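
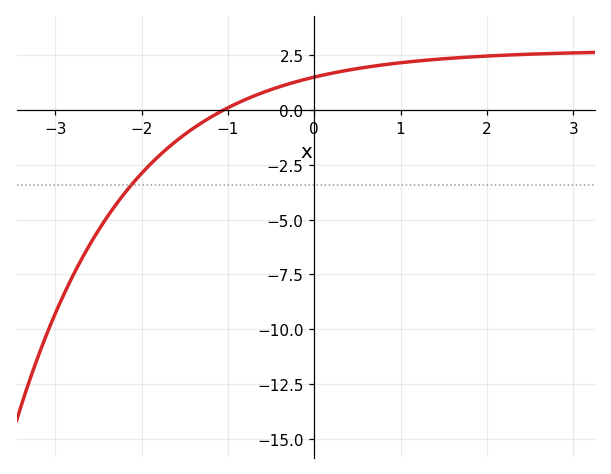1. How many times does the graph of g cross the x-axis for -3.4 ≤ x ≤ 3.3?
1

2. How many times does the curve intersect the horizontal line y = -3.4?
1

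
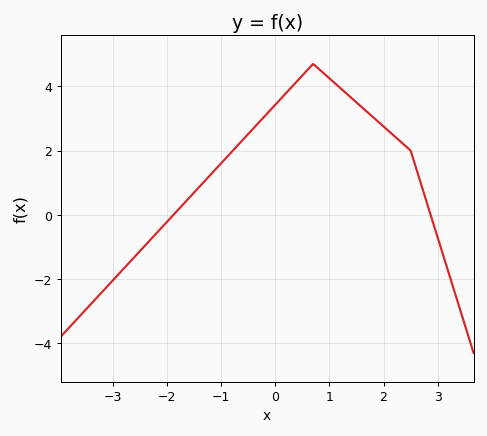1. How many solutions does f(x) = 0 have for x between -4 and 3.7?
2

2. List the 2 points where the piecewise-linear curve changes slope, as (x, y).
(0.7, 4.7); (2.5, 2)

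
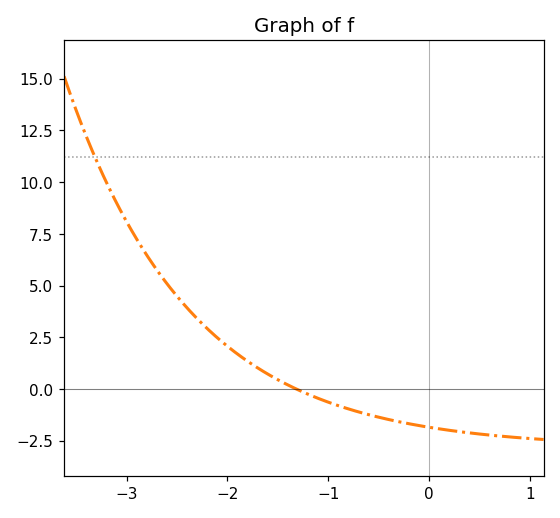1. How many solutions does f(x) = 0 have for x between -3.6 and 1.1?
1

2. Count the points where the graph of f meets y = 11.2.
1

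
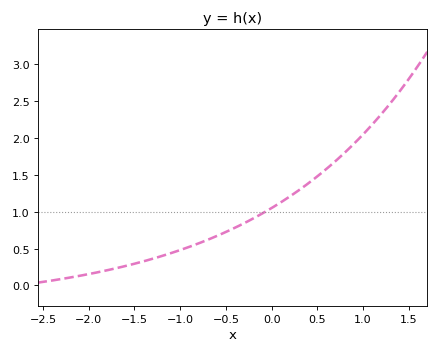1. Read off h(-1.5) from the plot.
0.294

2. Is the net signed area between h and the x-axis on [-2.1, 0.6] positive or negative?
positive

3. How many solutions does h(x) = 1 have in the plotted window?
1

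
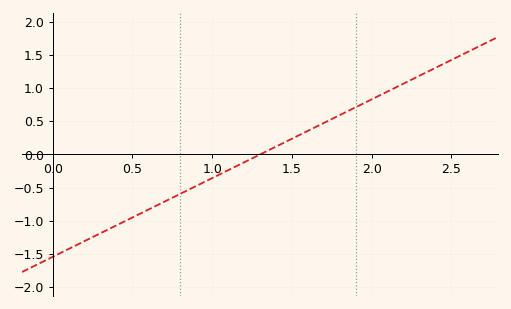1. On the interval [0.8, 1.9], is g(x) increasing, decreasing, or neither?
increasing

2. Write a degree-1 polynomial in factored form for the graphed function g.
y = 1.19(x - 1.3)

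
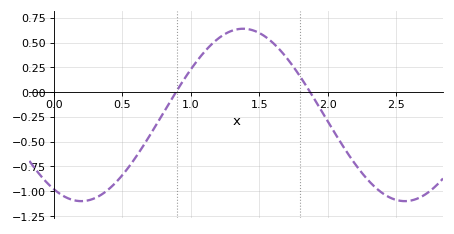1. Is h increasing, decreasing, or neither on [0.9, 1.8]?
neither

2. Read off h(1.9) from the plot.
-0.066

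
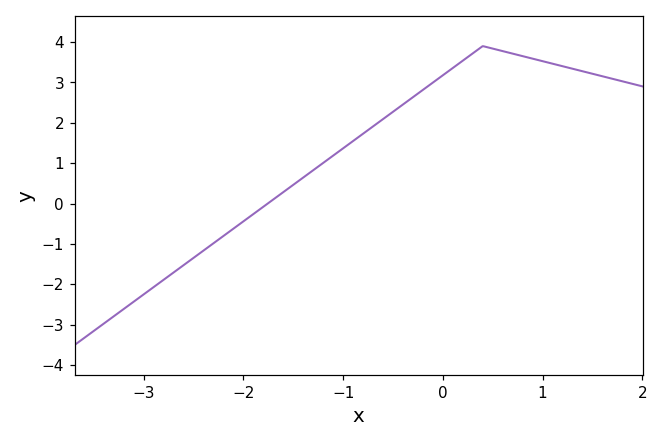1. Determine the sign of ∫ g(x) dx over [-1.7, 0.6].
positive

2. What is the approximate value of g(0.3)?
3.72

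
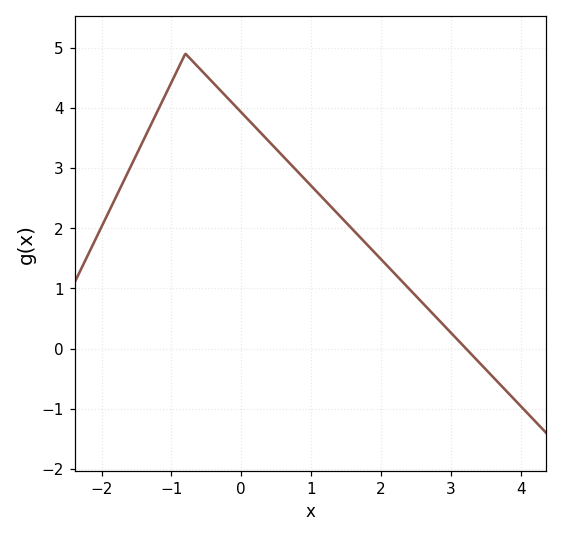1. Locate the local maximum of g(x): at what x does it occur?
-0.8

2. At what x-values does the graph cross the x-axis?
3.2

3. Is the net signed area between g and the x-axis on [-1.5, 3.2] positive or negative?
positive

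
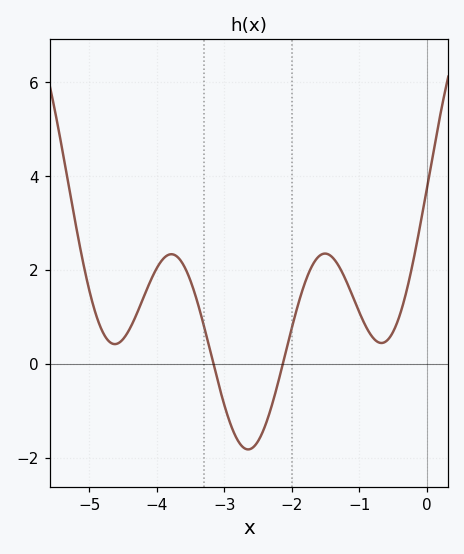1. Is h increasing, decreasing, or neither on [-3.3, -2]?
neither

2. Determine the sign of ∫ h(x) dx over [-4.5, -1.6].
positive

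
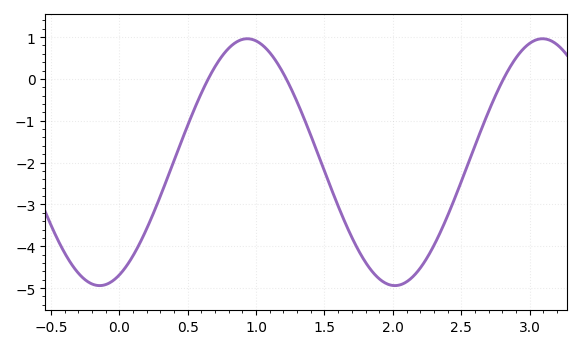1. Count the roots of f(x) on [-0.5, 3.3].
3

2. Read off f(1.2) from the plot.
0.127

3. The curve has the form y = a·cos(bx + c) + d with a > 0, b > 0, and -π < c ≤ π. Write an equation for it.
y = 2.95cos(2.91x - 2.72) - 1.99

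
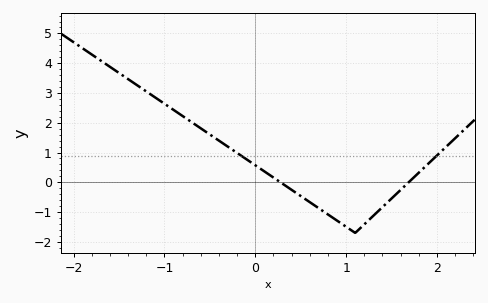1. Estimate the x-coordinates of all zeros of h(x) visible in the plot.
0.3, 1.7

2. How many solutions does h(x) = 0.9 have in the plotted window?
2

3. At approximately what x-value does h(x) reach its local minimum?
1.1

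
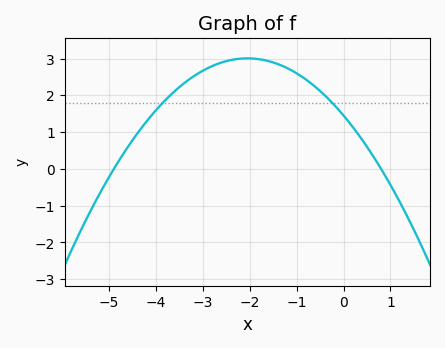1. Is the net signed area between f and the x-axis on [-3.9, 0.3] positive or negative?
positive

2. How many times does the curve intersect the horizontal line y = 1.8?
2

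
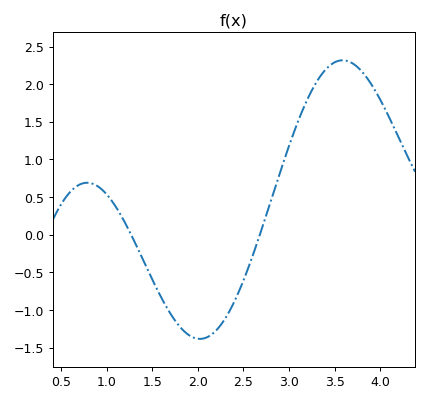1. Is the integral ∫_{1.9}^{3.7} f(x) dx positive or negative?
positive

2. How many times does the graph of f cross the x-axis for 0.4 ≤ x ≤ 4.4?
2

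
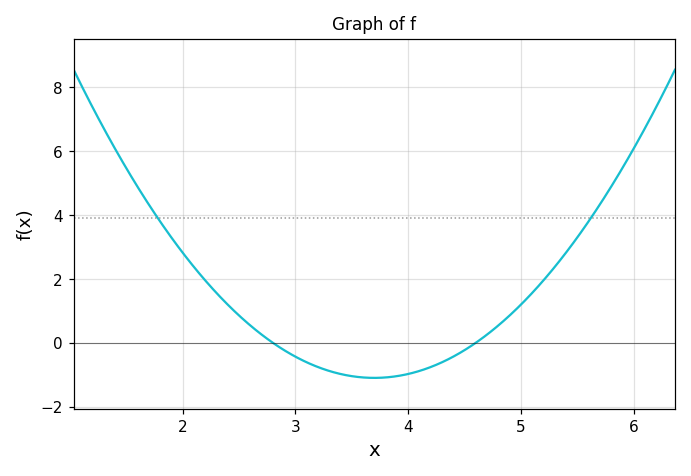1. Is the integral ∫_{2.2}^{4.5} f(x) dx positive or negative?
negative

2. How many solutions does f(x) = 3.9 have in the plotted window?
2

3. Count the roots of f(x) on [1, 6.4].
2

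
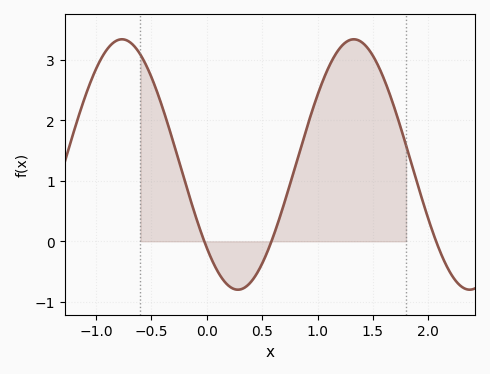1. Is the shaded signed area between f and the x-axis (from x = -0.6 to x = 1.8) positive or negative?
positive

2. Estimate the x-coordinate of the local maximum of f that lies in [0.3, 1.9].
1.33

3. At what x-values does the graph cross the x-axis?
-0.023, 0.584, 2.07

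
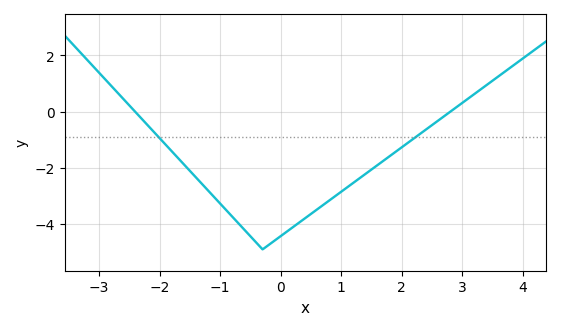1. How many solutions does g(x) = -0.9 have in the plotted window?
2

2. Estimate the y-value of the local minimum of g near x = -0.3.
-4.8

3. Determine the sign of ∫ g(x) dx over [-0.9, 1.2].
negative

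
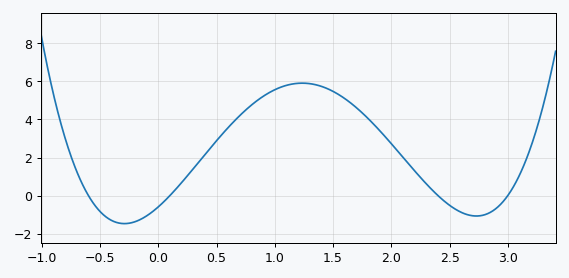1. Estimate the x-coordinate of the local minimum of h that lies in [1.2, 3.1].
2.73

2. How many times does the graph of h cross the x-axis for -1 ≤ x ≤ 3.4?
4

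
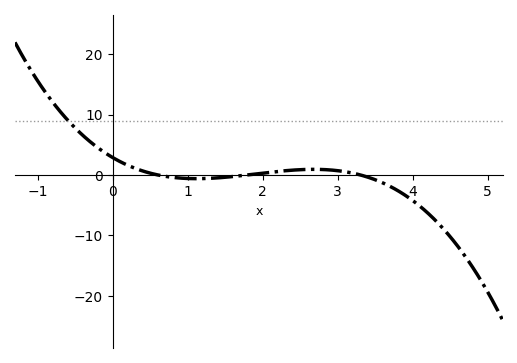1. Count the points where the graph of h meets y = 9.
1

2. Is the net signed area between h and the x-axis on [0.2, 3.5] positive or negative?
positive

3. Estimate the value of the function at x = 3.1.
0.526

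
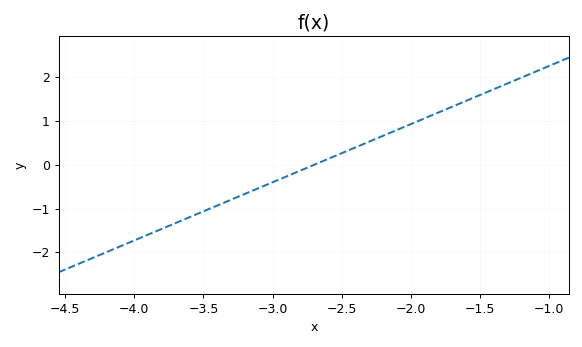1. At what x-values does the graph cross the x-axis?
-2.7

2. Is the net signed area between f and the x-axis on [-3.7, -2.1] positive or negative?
negative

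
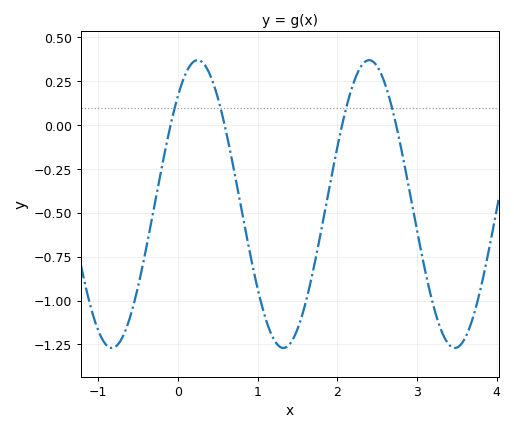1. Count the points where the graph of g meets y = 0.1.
4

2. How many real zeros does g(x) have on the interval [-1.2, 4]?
4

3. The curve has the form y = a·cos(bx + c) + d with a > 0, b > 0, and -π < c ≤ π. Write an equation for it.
y = 0.82cos(2.9x - 0.72) - 0.45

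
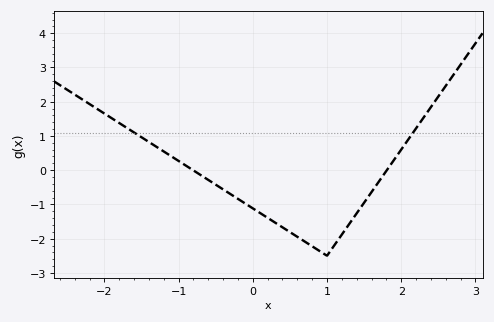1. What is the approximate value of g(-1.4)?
0.8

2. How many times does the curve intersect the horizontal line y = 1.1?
2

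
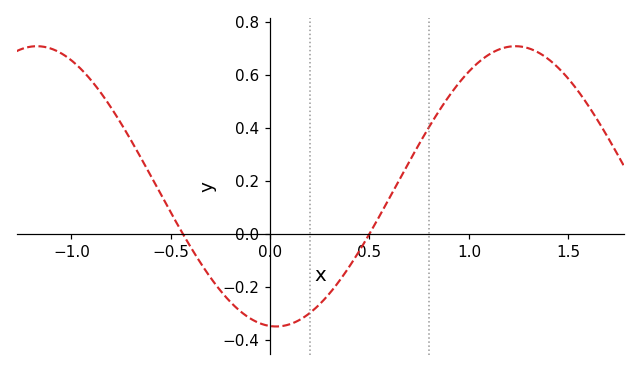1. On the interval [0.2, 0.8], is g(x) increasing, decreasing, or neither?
increasing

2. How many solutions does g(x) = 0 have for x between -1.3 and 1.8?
2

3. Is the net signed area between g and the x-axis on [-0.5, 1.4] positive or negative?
positive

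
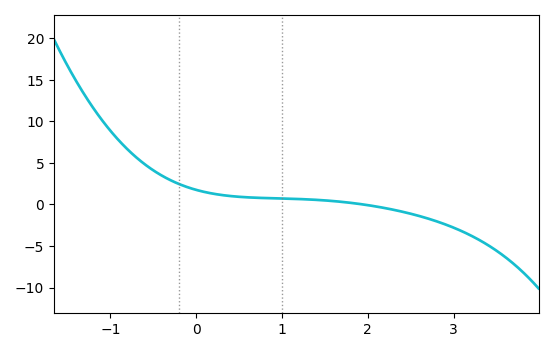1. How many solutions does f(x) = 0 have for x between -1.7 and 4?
1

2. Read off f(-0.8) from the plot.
6.61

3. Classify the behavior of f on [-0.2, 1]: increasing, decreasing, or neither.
decreasing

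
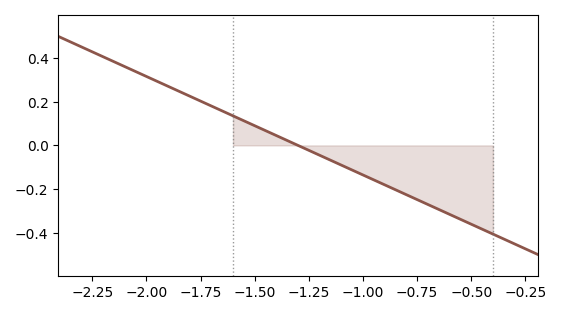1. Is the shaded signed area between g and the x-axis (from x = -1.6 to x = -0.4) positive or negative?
negative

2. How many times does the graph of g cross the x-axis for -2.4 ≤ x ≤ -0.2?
1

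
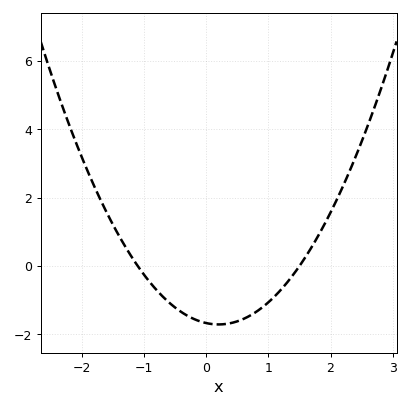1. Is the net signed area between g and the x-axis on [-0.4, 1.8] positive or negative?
negative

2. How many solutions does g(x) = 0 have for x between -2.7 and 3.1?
2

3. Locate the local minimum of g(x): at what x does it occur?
0.2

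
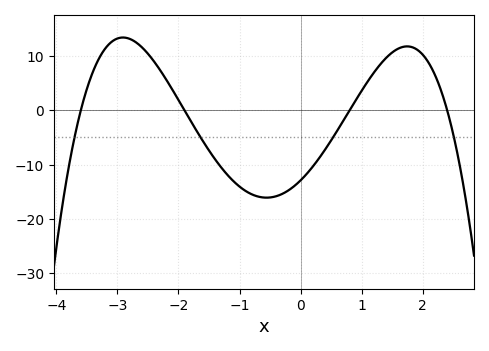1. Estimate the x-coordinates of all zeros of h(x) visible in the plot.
-3.6, -1.9, 0.8, 2.4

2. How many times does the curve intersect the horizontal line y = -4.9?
4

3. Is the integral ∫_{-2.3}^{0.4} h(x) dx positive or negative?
negative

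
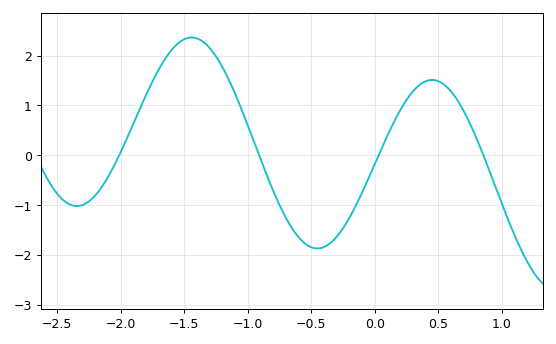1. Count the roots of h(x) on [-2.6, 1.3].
4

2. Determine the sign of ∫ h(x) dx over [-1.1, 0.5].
negative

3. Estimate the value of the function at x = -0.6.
-1.6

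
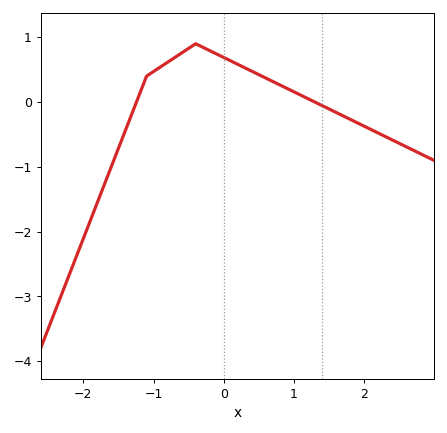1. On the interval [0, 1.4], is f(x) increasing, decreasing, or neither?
decreasing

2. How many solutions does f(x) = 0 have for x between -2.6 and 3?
2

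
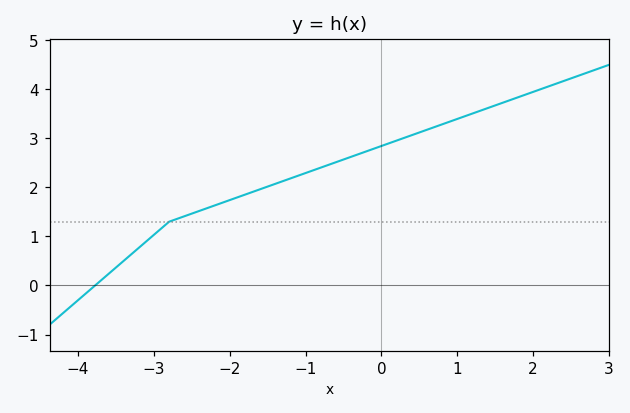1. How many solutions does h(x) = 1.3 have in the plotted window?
1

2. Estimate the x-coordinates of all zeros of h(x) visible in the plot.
-3.8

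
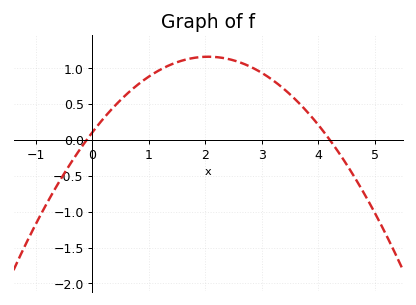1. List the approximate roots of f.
-0.1, 4.2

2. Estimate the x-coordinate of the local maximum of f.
2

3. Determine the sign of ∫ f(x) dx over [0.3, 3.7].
positive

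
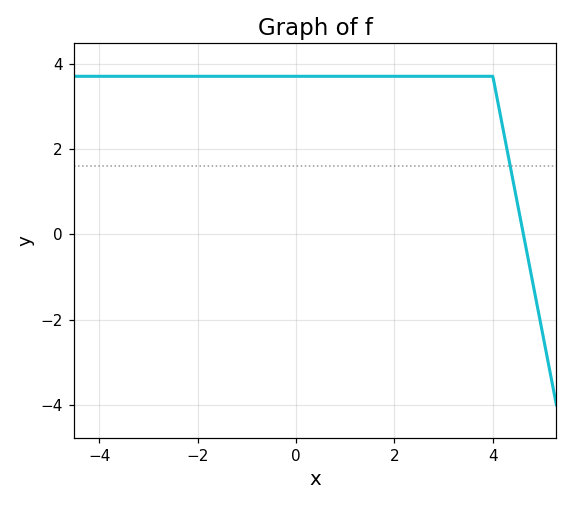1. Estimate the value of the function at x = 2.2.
3.7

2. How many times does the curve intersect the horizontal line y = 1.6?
1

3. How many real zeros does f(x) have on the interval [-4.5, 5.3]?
1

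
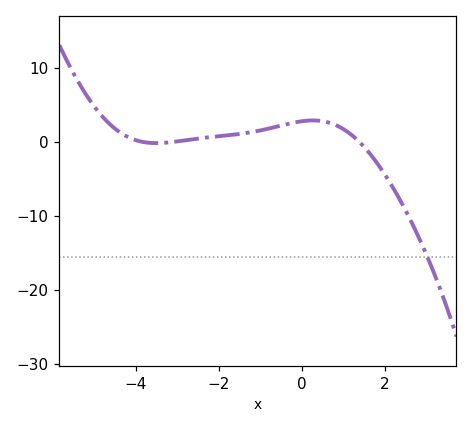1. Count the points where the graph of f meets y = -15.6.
1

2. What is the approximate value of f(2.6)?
-10.4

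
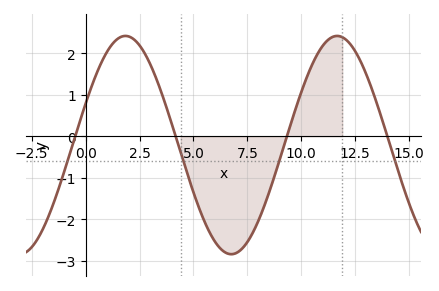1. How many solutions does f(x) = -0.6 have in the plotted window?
4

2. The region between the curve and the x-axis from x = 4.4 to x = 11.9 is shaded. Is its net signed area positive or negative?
negative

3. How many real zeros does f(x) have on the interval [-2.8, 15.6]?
4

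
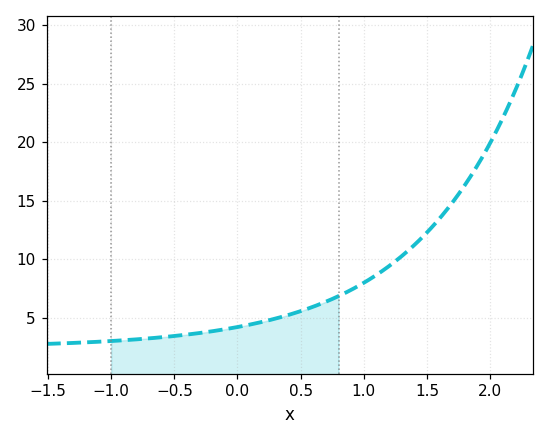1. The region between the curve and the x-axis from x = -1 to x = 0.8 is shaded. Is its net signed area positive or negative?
positive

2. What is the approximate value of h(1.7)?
14.8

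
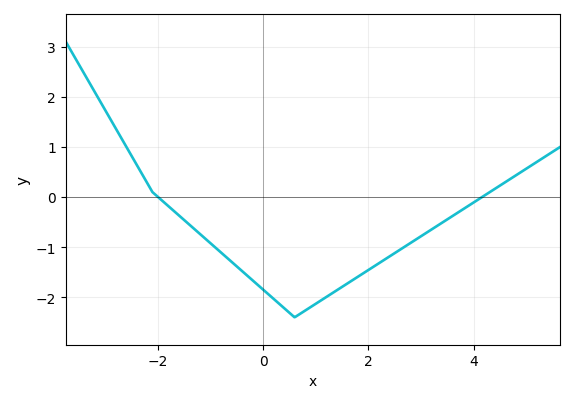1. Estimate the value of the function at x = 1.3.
-1.9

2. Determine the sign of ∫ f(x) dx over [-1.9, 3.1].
negative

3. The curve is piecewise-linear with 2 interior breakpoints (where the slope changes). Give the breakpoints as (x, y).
(-2.1, 0.1); (0.6, -2.4)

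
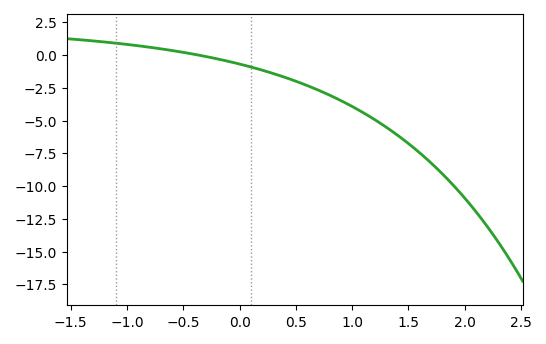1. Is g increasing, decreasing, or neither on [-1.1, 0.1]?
decreasing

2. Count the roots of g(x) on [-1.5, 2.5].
1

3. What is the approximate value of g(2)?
-11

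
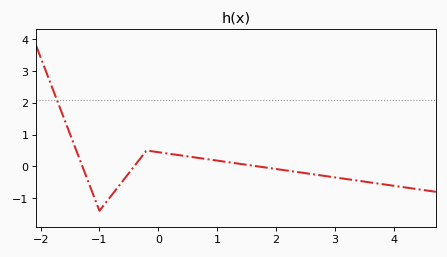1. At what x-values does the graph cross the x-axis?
-1.3, -0.4, 1.7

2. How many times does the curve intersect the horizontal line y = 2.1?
1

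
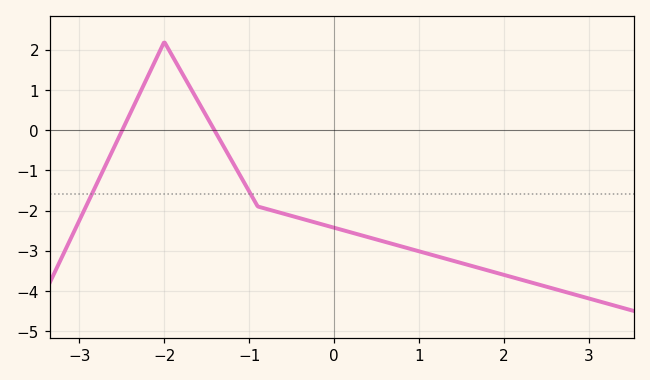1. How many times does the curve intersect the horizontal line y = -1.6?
2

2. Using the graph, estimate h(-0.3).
-2.3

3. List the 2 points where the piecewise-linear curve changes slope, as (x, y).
(-2, 2.2); (-0.9, -1.9)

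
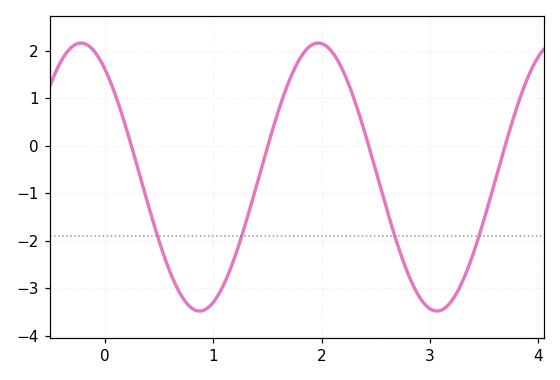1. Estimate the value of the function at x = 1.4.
-0.8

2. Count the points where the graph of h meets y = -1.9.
4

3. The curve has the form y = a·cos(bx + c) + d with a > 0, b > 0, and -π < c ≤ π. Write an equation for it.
y = 2.82cos(2.9x + 0.63) - 0.66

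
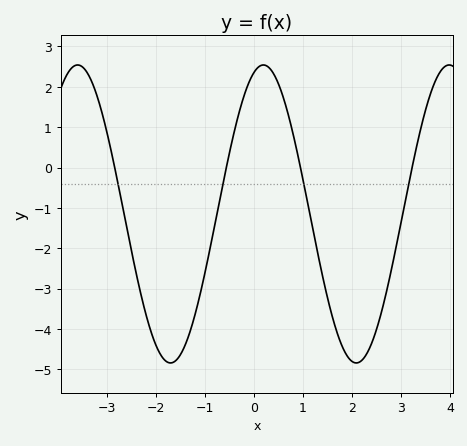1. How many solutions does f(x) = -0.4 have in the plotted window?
4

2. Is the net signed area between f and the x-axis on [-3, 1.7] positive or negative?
negative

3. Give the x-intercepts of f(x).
-2.84, -0.563, 0.948, 3.22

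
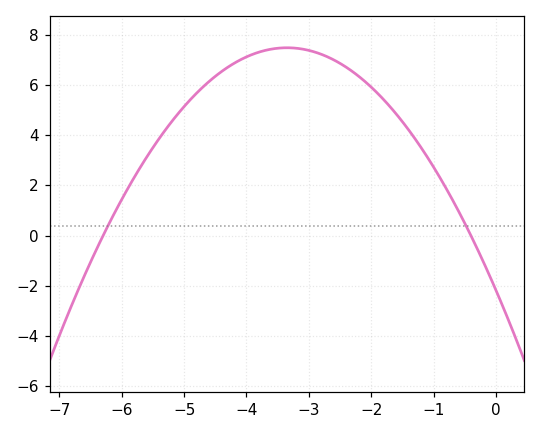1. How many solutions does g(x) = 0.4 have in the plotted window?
2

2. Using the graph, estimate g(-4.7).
5.92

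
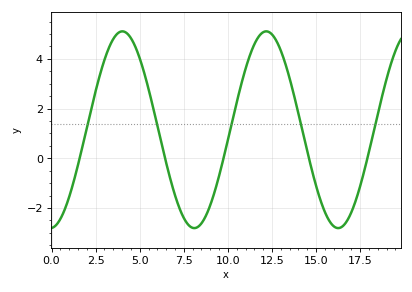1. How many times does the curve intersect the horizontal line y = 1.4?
5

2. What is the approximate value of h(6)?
1.32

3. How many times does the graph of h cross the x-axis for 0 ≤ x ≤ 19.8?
5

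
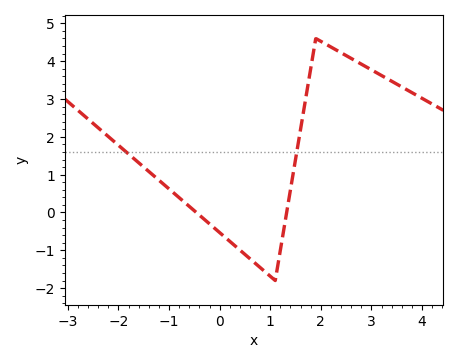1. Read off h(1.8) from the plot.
3.8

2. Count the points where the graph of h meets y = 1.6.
2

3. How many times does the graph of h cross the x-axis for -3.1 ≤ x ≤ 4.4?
2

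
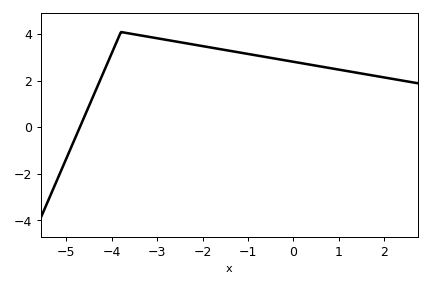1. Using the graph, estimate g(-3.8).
4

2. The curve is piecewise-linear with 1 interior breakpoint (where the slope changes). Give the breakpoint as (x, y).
(-3.8, 4.1)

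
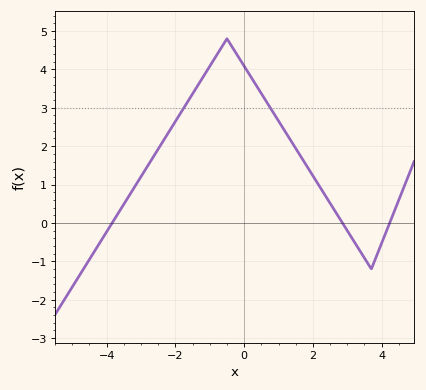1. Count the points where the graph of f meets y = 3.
2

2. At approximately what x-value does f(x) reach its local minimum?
3.7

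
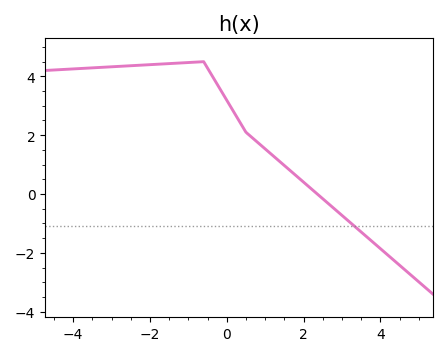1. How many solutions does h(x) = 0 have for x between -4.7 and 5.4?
1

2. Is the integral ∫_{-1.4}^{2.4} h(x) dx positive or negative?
positive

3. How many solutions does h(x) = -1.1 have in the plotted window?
1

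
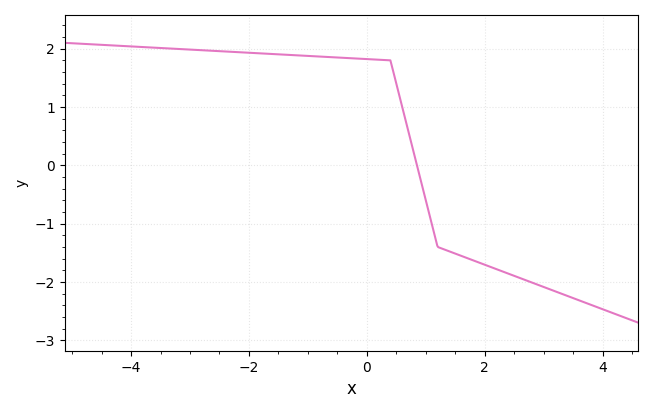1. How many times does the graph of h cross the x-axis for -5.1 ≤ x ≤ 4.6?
1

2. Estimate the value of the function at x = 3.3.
-2.2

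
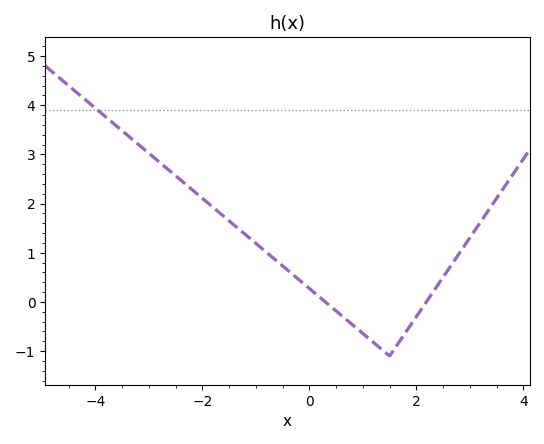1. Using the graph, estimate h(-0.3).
0.55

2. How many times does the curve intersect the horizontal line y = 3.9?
1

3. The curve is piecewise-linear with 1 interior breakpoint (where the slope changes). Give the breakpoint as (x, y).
(1.5, -1.1)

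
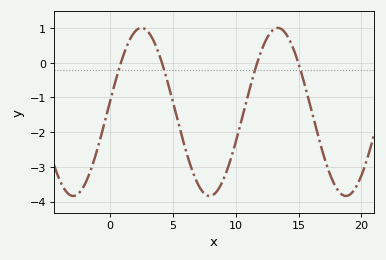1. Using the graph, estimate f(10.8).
-1.2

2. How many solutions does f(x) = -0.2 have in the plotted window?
4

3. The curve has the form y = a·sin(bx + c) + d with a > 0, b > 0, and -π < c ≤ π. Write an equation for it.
y = 2.42sin(0.58x + 0.11) - 1.42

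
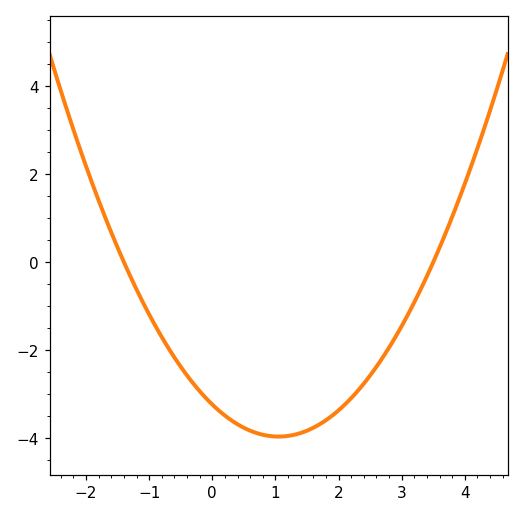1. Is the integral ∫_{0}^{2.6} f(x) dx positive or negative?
negative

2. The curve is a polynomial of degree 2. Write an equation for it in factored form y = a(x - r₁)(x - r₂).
y = 0.66(x + 1.4)(x - 3.5)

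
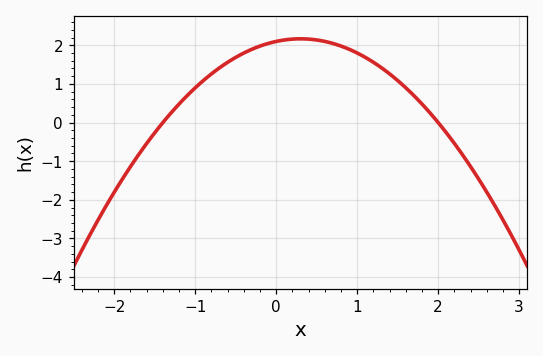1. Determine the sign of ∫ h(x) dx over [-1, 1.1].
positive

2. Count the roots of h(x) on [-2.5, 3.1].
2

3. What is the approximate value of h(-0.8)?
1.3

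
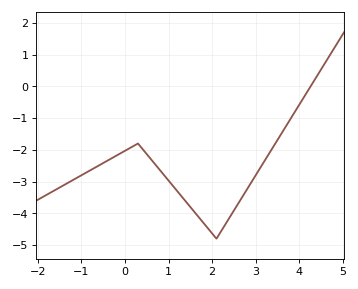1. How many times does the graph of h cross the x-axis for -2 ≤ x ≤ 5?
1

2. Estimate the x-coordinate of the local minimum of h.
2.1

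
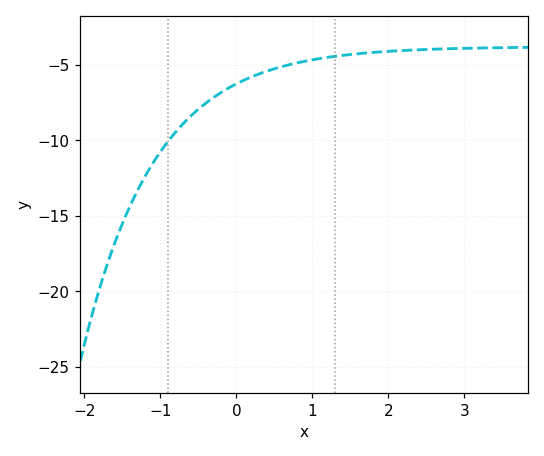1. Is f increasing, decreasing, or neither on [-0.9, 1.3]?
increasing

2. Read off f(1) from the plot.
-4.5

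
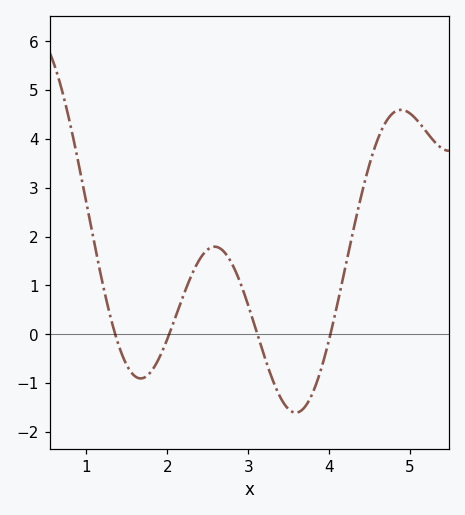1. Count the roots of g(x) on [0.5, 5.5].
4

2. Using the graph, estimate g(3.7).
-1.5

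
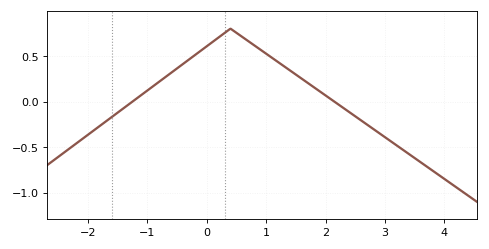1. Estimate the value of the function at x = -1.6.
-0.15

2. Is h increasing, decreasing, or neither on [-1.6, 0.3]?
increasing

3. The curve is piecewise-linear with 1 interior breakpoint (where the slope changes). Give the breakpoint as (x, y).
(0.4, 0.8)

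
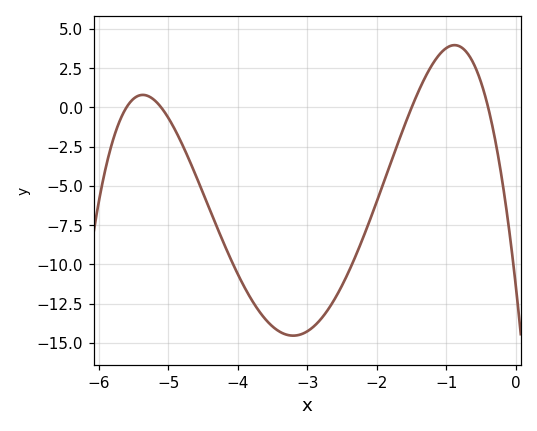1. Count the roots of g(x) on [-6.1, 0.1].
4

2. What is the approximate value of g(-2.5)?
-11.5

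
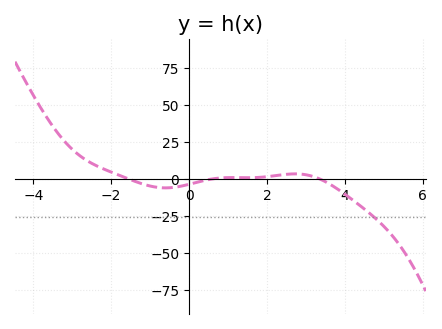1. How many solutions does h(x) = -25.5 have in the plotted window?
1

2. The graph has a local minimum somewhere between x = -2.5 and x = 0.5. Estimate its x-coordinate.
-0.6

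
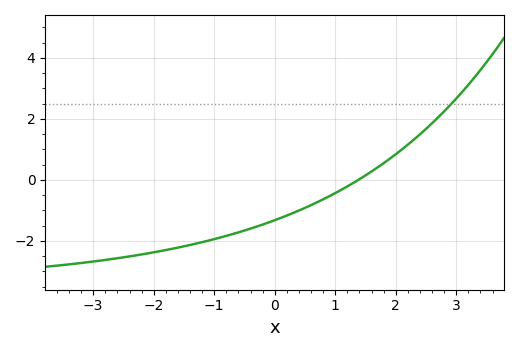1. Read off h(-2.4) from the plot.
-2.51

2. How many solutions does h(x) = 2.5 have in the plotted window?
1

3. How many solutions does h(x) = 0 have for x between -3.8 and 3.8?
1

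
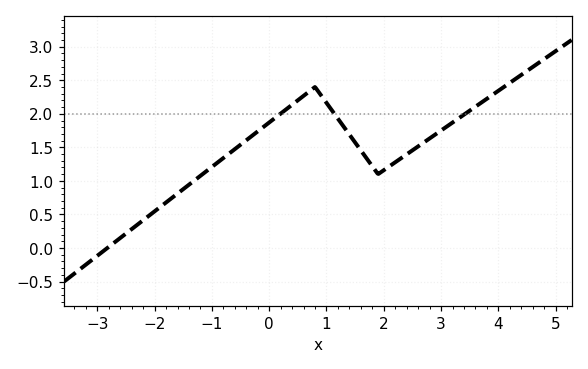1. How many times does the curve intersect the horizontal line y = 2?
3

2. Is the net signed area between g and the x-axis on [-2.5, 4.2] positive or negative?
positive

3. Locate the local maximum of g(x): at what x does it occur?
0.8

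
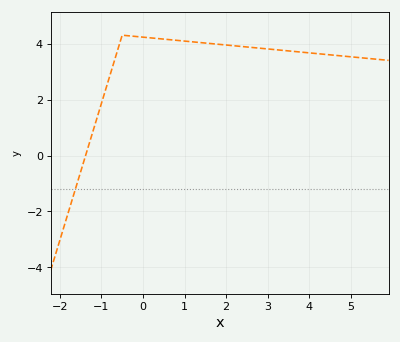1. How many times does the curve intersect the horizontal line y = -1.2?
1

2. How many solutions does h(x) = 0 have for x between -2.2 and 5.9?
1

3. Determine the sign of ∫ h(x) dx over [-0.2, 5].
positive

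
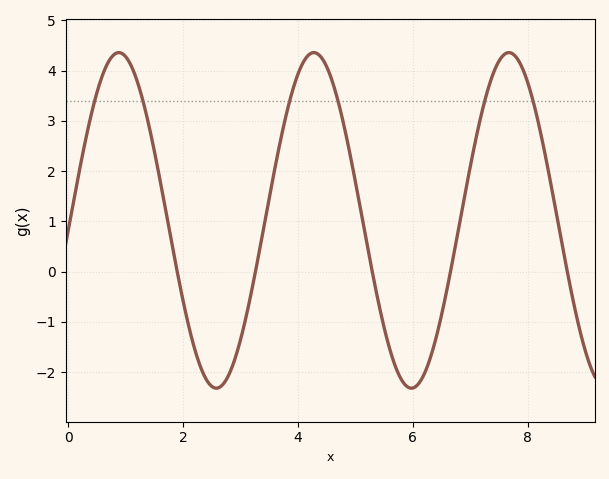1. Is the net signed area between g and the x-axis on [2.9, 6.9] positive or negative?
positive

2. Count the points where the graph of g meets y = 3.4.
6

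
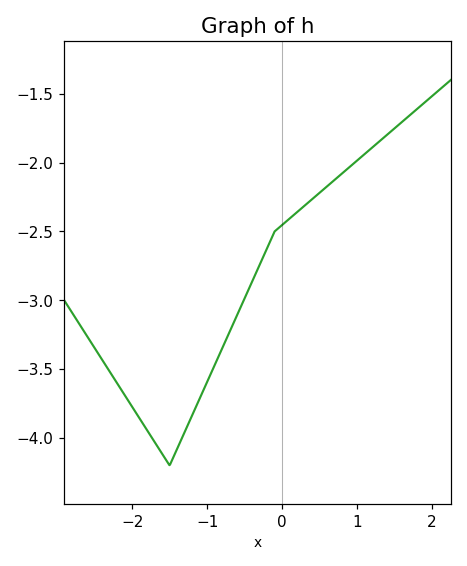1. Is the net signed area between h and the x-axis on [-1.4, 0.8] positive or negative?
negative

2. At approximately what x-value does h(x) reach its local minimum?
-1.5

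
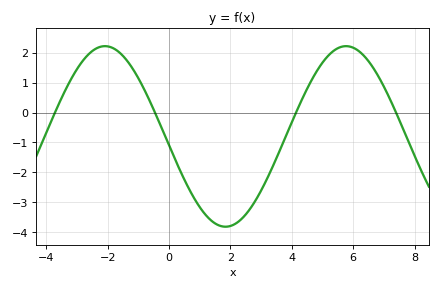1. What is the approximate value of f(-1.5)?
1.9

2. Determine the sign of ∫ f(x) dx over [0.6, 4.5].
negative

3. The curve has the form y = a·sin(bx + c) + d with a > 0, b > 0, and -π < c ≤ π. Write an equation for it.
y = 3.02sin(0.8x - 3) - 0.8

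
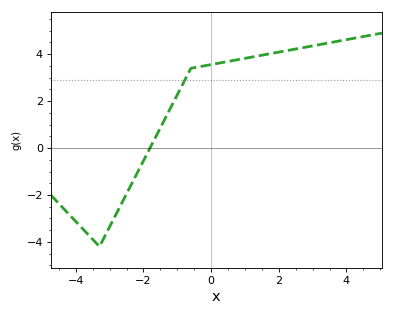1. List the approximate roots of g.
-1.81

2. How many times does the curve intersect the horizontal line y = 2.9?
1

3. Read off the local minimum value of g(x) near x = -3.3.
-4.2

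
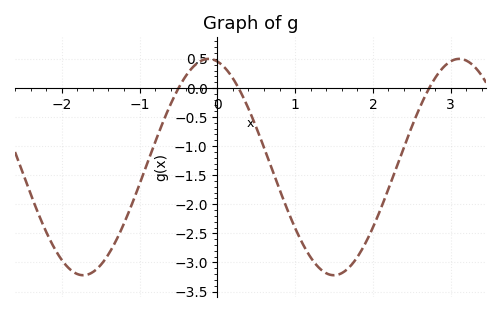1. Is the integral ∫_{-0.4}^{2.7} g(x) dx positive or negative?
negative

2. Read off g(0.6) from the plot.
-1.05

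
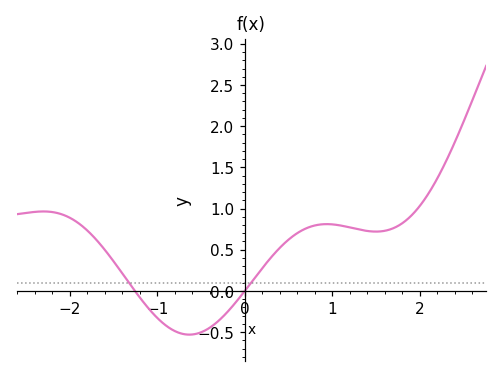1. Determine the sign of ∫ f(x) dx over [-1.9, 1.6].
positive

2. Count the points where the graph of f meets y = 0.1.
2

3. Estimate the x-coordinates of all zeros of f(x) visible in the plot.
-1.3, 0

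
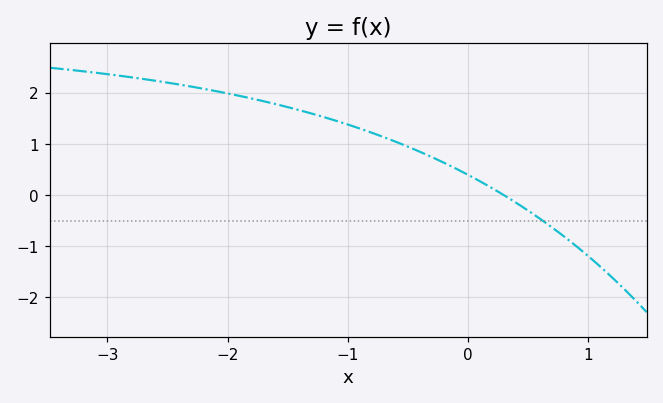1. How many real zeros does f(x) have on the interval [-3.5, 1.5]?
1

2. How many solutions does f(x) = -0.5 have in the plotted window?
1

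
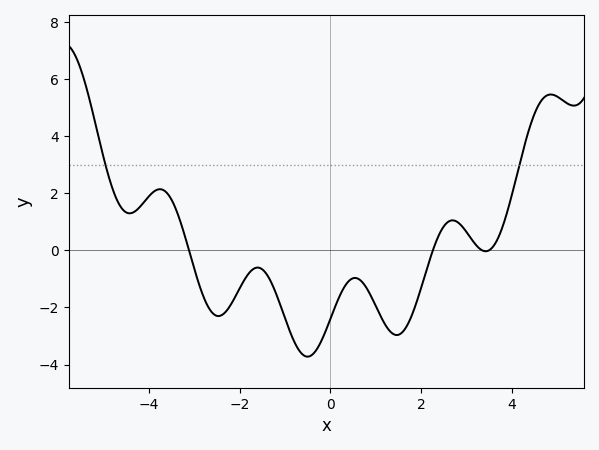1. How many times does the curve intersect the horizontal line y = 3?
2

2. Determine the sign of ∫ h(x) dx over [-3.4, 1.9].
negative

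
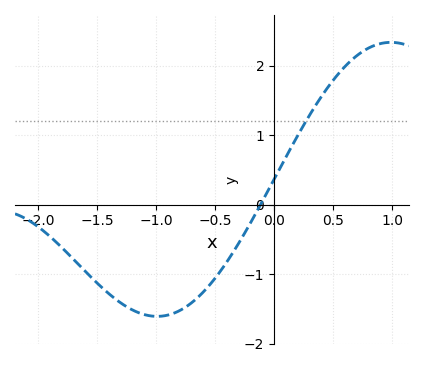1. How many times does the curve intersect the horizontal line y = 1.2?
1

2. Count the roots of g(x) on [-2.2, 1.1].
1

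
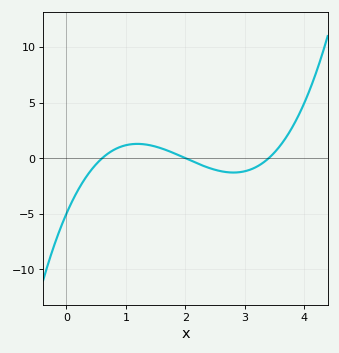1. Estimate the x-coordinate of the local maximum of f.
1.19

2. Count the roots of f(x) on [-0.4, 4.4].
3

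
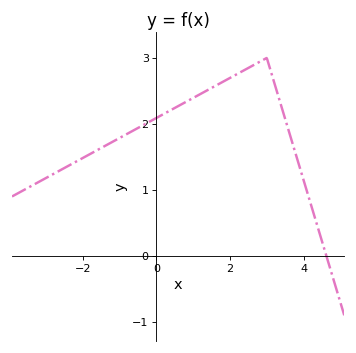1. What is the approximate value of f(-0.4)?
2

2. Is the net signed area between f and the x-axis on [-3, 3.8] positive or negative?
positive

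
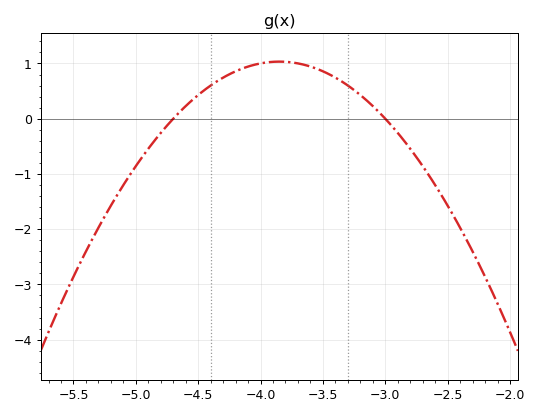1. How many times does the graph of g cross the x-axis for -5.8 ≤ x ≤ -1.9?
2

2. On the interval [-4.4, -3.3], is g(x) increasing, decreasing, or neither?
neither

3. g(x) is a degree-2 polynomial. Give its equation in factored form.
y = -1.43(x + 4.7)(x + 3)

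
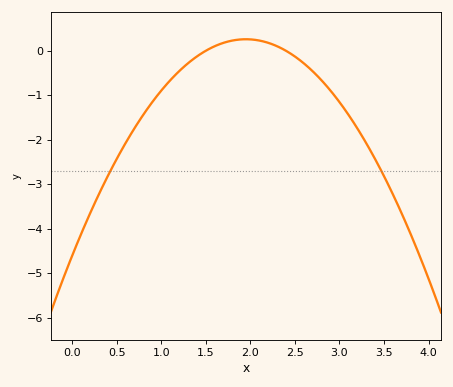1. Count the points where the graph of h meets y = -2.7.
2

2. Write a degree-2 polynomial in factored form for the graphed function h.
y = -1.28(x - 1.5)(x - 2.4)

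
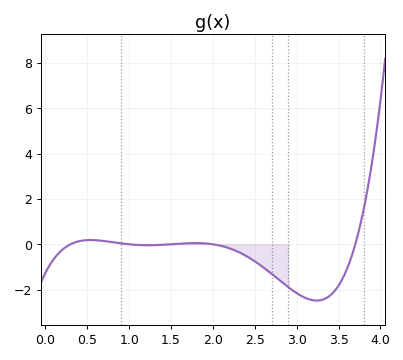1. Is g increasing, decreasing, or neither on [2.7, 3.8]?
neither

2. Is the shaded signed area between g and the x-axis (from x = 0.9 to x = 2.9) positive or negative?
negative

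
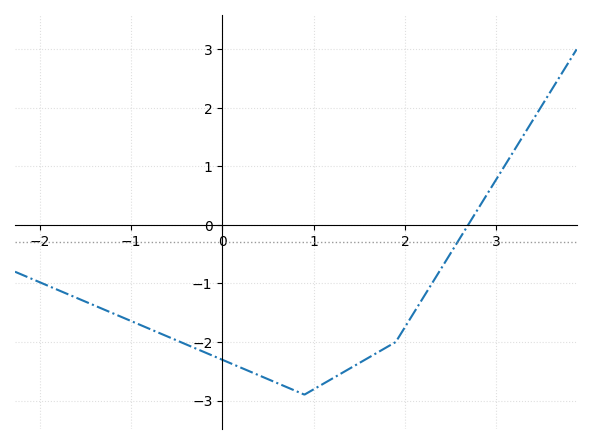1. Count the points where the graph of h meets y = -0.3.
1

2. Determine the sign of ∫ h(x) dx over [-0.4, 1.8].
negative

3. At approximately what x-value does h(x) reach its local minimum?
0.9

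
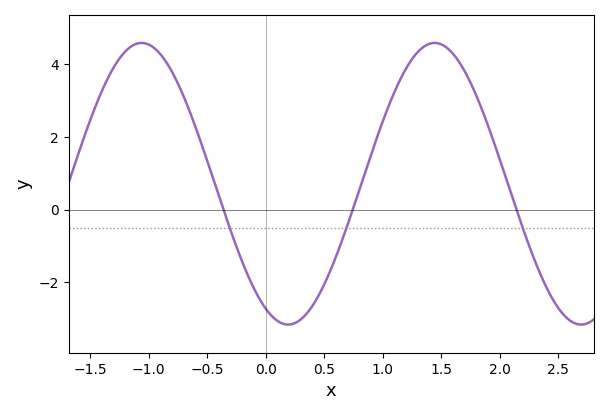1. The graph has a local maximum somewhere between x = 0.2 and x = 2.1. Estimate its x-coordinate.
1.44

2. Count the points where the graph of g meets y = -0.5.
3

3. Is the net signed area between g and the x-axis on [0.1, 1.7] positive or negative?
positive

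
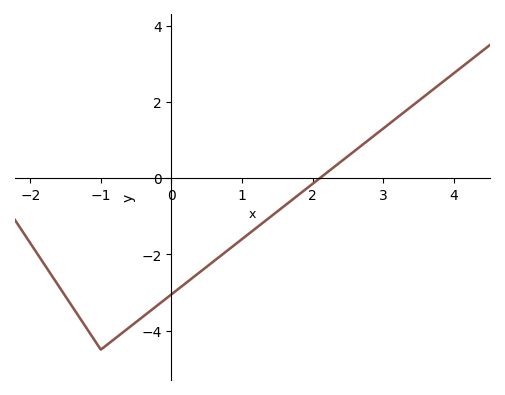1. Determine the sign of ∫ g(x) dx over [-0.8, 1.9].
negative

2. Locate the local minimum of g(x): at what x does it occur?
-1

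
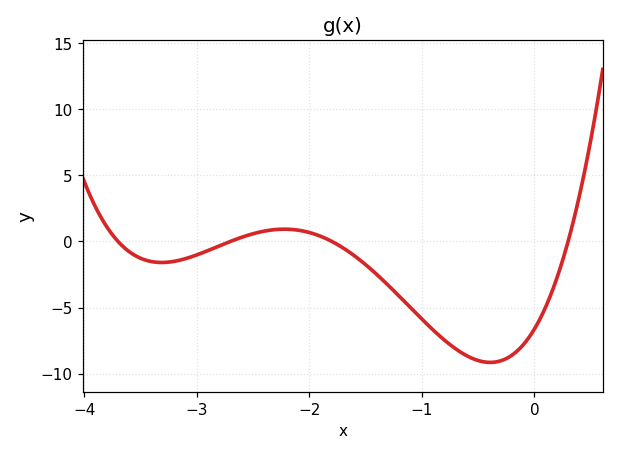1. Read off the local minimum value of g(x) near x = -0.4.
-9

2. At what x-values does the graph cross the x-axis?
-3.7, -2.7, -1.8, 0.3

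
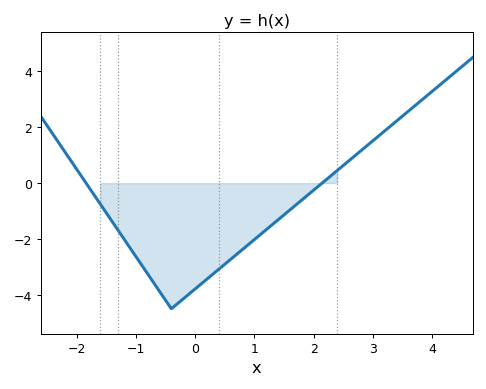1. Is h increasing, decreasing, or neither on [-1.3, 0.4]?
neither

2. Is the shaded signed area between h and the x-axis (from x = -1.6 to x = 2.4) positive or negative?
negative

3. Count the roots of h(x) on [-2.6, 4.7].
2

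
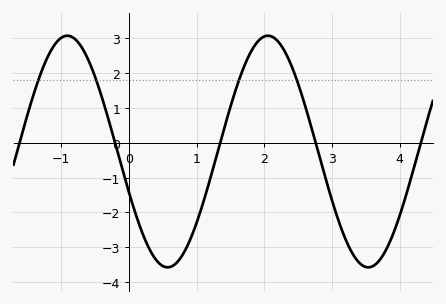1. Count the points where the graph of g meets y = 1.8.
4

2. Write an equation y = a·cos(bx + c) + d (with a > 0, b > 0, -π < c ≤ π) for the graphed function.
y = 3.33cos(2.12x + 1.93) - 0.25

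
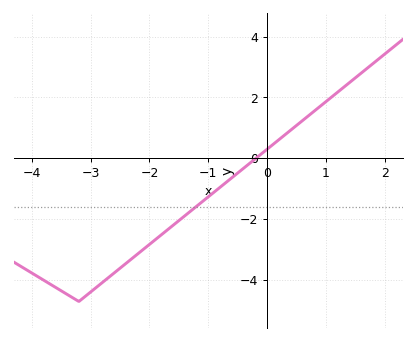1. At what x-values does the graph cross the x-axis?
-0.192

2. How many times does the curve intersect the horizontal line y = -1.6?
1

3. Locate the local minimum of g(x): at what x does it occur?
-3.2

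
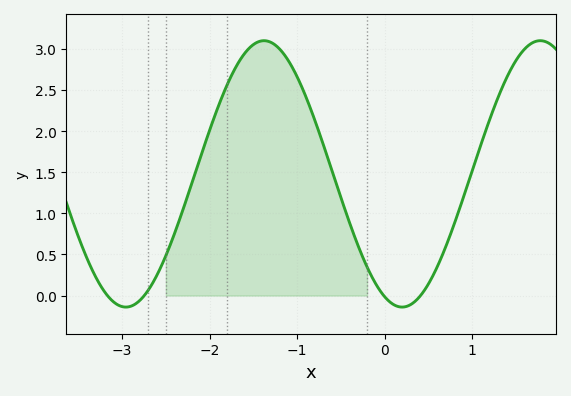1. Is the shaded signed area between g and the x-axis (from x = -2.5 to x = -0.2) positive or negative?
positive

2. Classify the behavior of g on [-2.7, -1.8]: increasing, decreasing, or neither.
increasing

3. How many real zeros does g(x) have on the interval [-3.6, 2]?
4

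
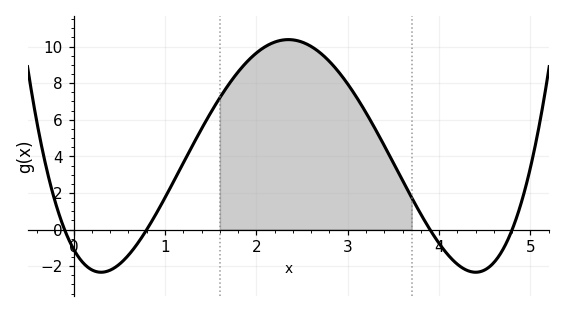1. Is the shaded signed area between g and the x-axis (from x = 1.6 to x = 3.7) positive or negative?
positive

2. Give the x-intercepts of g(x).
-0.1, 0.8, 3.9, 4.8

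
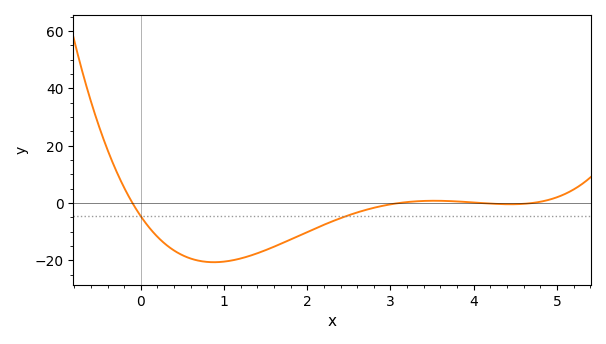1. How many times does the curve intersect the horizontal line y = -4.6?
2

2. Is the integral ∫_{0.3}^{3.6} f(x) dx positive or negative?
negative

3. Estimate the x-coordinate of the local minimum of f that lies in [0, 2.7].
0.9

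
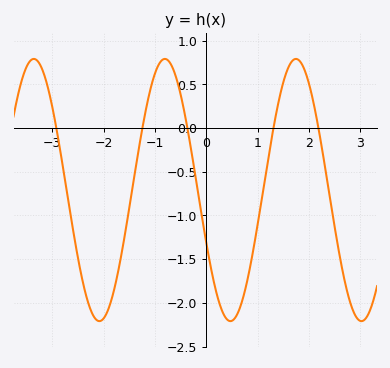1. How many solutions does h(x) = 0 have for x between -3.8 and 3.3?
5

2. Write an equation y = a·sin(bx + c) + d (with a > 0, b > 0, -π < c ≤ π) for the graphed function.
y = 1.5sin(2.46x - 2.73) - 0.71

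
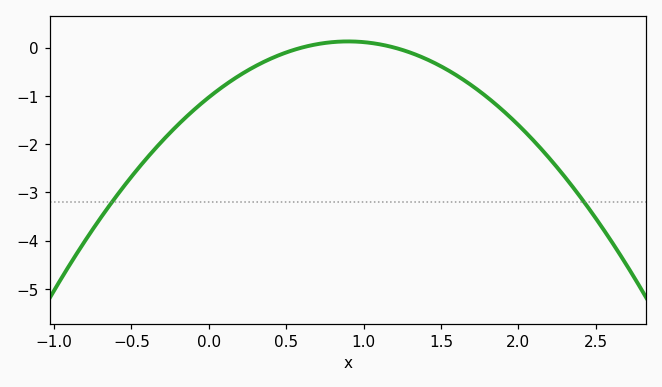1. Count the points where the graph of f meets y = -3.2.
2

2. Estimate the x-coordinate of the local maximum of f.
0.9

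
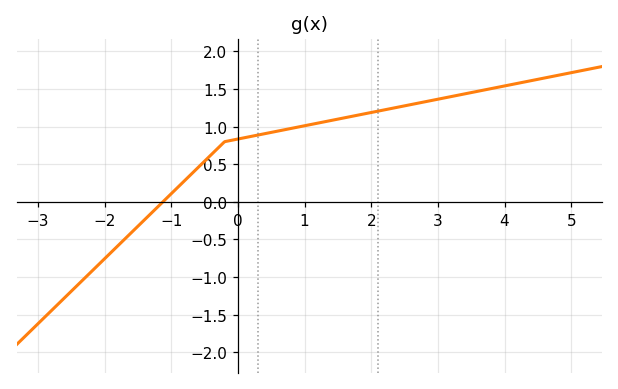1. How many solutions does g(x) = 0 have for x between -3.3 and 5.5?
1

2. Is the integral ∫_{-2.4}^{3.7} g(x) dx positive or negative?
positive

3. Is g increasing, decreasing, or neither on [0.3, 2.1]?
increasing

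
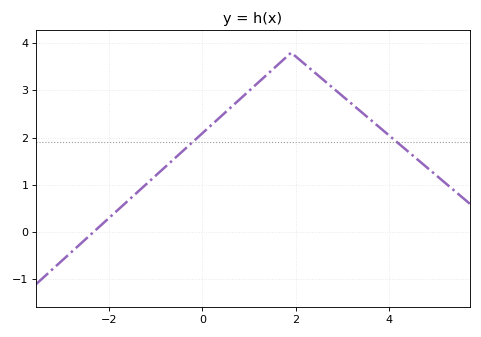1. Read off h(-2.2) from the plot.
0.121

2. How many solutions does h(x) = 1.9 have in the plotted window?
2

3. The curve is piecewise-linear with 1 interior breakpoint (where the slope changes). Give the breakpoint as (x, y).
(1.9, 3.8)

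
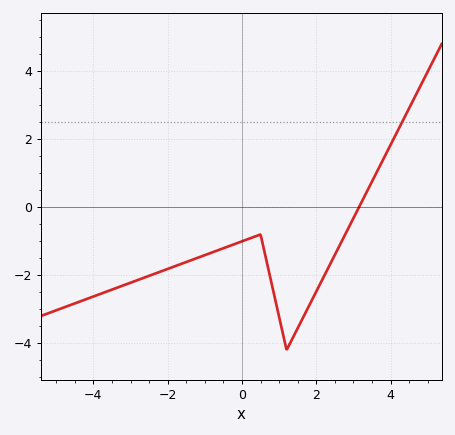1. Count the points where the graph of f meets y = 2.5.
1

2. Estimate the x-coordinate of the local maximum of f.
0.496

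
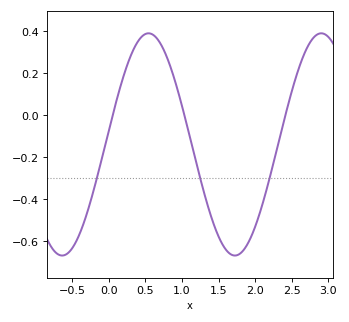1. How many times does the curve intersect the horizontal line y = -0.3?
3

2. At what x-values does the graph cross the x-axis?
0.052, 1.03, 2.41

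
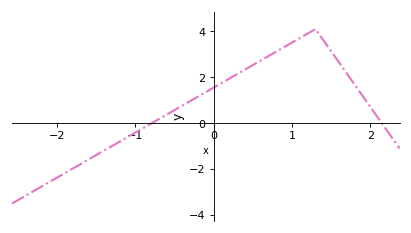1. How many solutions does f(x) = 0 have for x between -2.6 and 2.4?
2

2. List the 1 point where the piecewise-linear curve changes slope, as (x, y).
(1.3, 4.1)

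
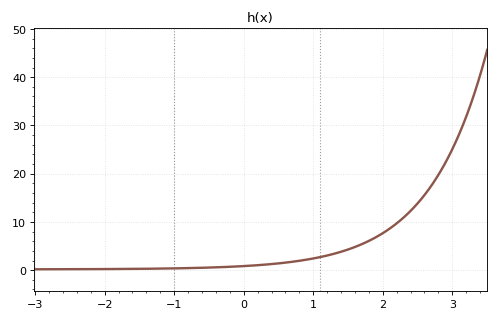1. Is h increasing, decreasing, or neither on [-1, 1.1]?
increasing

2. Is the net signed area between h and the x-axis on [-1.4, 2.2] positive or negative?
positive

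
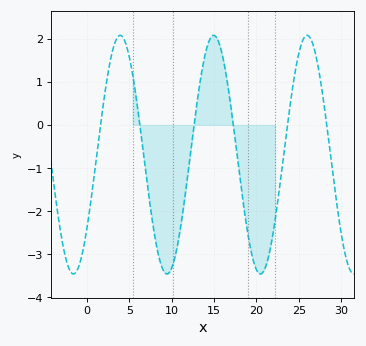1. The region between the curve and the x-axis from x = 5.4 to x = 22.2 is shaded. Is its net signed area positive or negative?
negative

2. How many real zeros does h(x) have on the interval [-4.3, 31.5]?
6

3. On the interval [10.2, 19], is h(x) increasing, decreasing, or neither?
neither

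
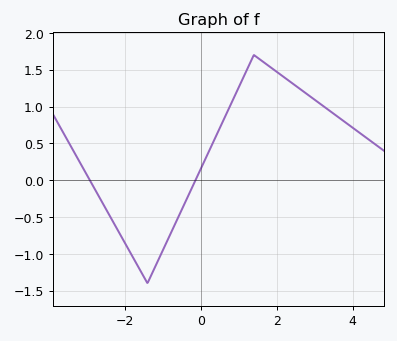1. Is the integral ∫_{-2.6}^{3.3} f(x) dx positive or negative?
positive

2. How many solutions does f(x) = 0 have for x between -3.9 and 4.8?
2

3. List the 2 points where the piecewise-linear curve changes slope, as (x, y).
(-1.4, -1.4); (1.4, 1.7)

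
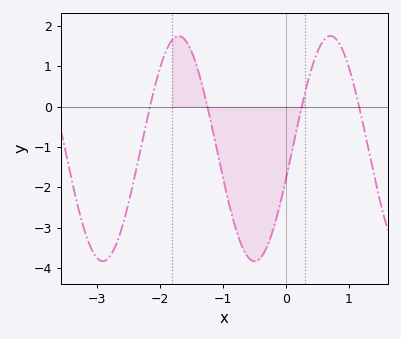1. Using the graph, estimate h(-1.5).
1.39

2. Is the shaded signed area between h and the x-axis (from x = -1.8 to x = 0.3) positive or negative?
negative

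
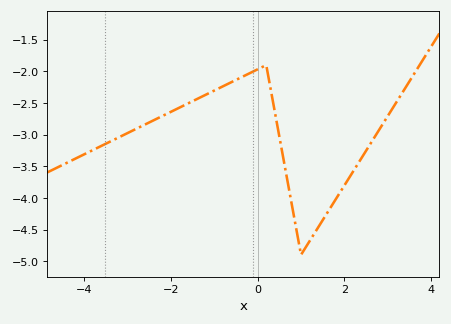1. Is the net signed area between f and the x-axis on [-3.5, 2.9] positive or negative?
negative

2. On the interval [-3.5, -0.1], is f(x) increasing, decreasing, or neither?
increasing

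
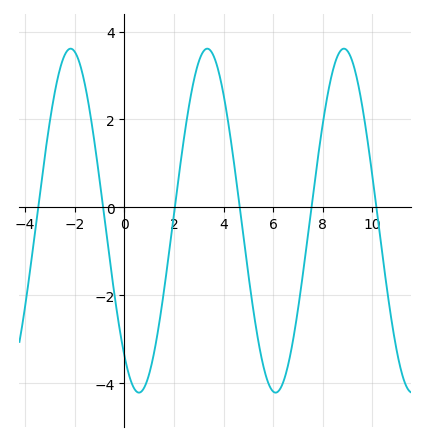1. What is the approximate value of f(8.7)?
3.55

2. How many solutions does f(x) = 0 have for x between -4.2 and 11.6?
6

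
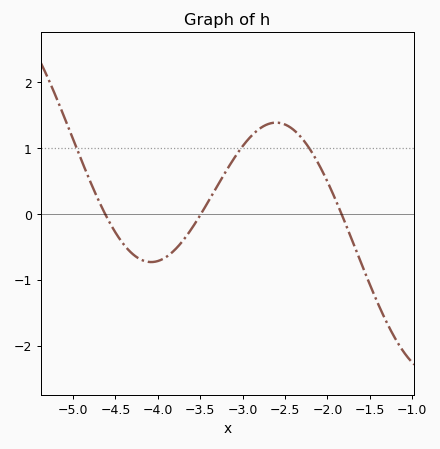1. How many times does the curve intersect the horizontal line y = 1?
3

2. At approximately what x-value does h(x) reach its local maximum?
-2.61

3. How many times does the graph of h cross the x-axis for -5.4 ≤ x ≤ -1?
3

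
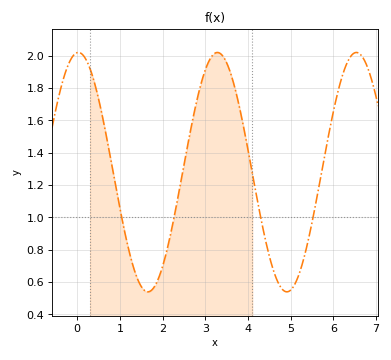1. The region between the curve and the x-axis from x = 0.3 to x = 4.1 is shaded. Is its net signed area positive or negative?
positive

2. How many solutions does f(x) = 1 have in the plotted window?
4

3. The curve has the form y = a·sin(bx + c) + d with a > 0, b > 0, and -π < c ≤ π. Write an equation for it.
y = 0.74sin(1.93x + 1.52) + 1.28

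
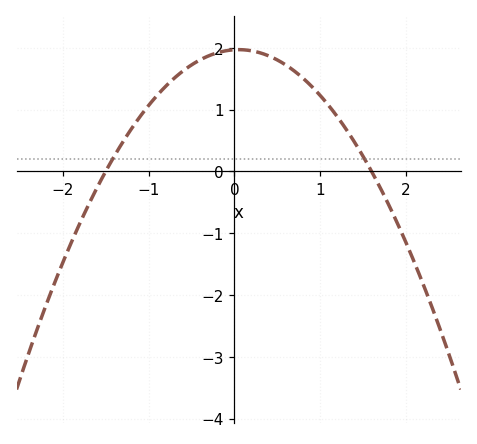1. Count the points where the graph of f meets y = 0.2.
2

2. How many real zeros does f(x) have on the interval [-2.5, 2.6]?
2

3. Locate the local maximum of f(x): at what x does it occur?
0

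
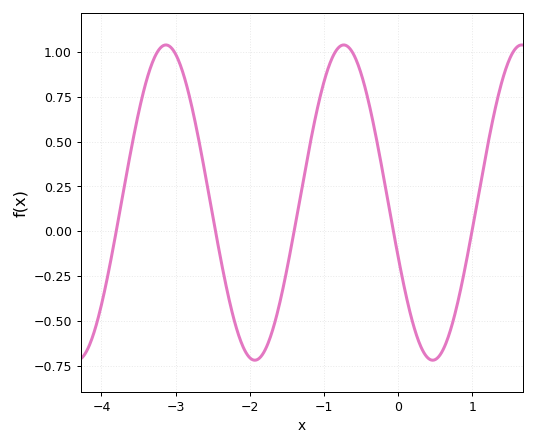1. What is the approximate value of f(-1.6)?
-0.406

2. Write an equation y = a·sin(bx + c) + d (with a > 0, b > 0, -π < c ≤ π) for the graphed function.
y = 0.88sin(2.62x - 2.79) + 0.16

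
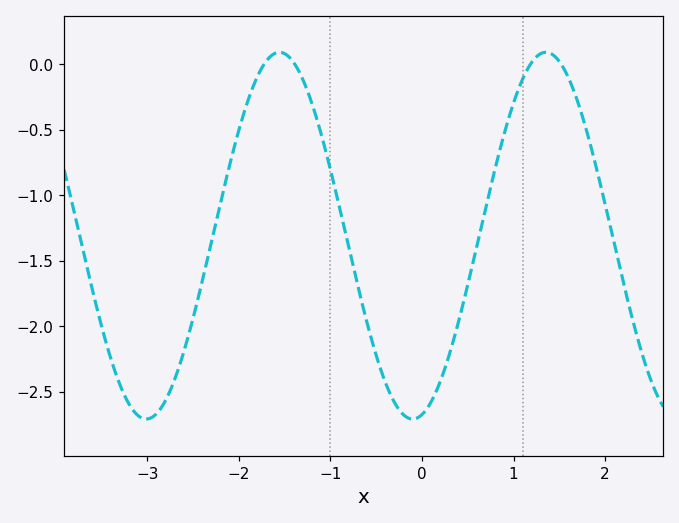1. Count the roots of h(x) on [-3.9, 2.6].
4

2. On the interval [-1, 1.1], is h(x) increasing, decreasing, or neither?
neither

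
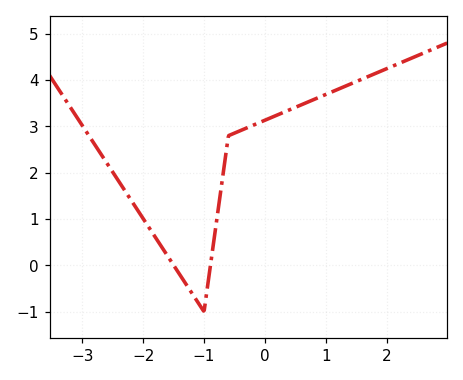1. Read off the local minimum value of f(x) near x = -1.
-1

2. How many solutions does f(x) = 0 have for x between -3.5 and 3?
2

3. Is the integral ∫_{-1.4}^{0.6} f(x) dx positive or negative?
positive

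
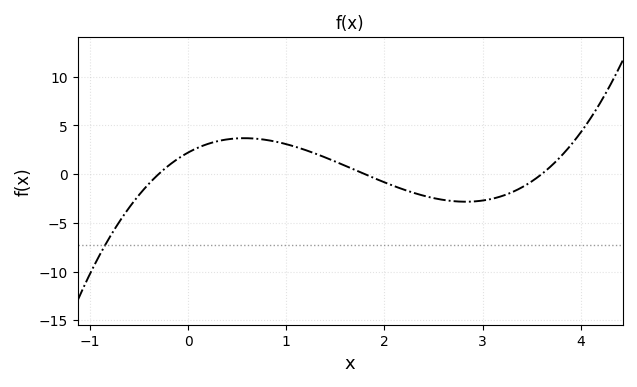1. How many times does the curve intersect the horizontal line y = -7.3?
1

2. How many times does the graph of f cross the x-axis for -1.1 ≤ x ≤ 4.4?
3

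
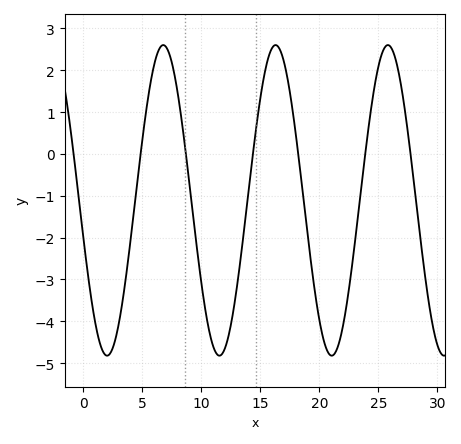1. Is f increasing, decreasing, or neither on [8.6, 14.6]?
neither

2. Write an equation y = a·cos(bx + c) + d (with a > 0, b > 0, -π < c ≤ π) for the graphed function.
y = 3.71cos(0.66x + 1.8) - 1.11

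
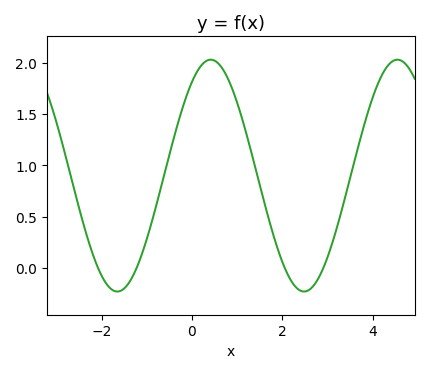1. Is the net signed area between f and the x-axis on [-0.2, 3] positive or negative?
positive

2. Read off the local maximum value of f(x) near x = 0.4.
2.03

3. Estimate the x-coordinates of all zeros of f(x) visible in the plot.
-2.08, -1.23, 2.05, 2.91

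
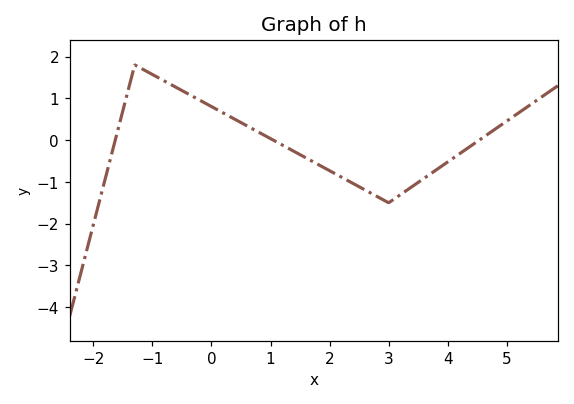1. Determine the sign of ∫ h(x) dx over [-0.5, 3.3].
negative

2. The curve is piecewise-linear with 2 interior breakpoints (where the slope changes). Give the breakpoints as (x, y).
(-1.3, 1.8); (3, -1.5)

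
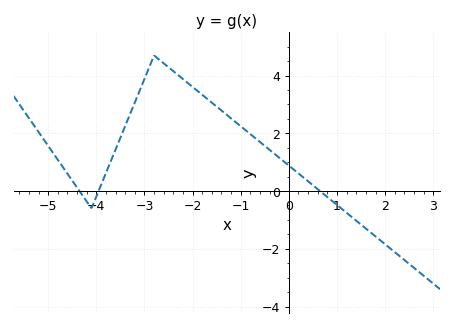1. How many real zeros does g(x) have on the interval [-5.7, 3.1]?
3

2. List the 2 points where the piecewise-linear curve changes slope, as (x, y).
(-4.1, -0.6); (-2.8, 4.7)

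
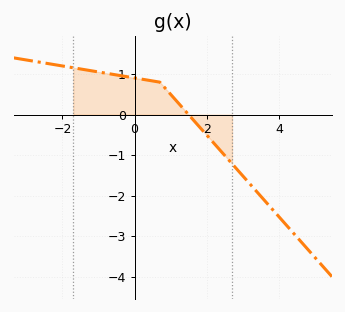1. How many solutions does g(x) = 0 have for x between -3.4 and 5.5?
1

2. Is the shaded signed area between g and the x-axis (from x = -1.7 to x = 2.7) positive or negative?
positive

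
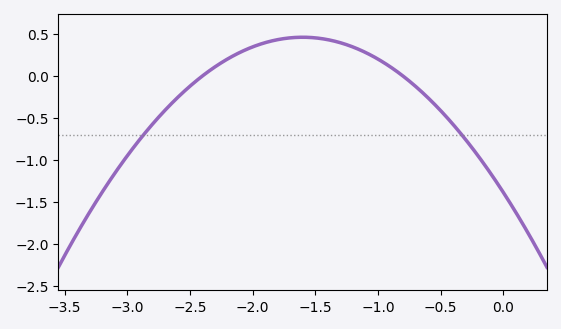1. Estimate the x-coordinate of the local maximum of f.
-1.6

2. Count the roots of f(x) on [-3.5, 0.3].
2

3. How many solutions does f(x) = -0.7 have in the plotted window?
2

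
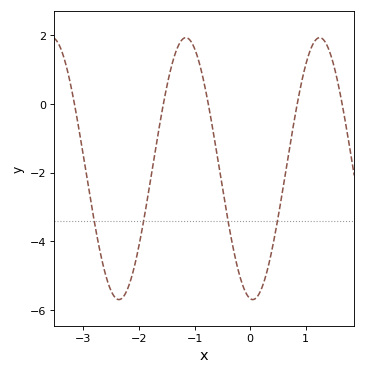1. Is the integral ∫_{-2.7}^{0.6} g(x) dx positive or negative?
negative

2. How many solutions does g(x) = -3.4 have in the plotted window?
4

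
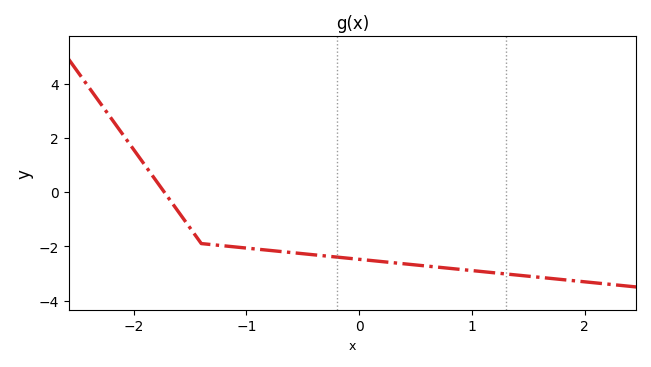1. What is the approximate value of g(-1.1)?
-2.02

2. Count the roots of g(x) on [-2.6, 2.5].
1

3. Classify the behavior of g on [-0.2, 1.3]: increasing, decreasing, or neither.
decreasing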